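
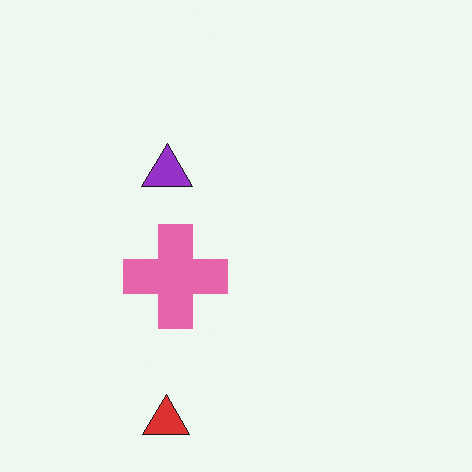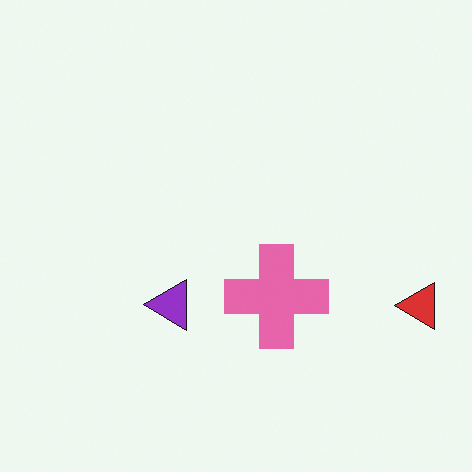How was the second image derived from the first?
The image was rotated 90° counter-clockwise.

The red triangle sits in the bottom of the first image and the right of the second — consistent with a whole-image 90° counter-clockwise rotation.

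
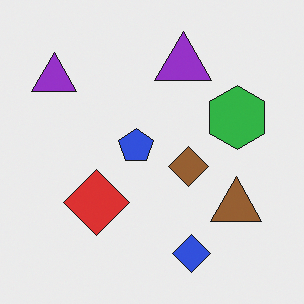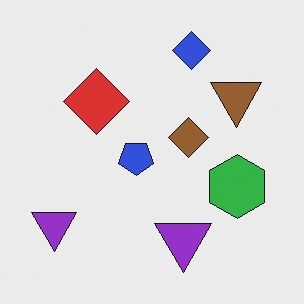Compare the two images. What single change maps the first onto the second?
The image was flipped vertically (top ↔ bottom).

The blue diamond is in the bottom of the first image and the top of the second — shapes on opposite sides of the horizontal midline have swapped in a mirror flip.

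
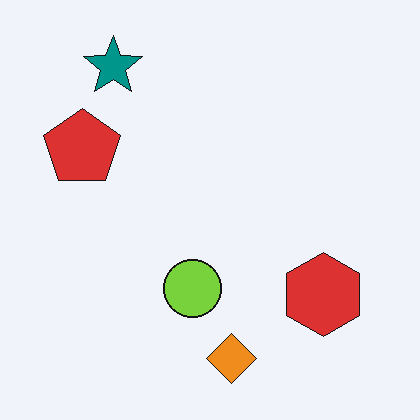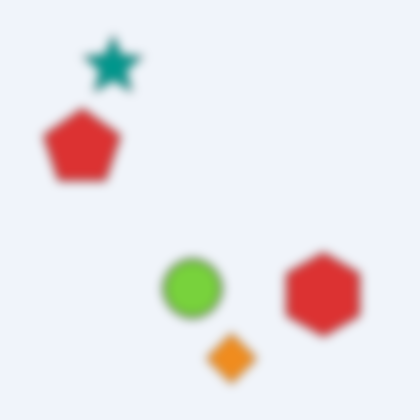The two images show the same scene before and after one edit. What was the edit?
The image was strongly gaussian-blurred.

Shape edges and outlines are uniformly softened across the whole image.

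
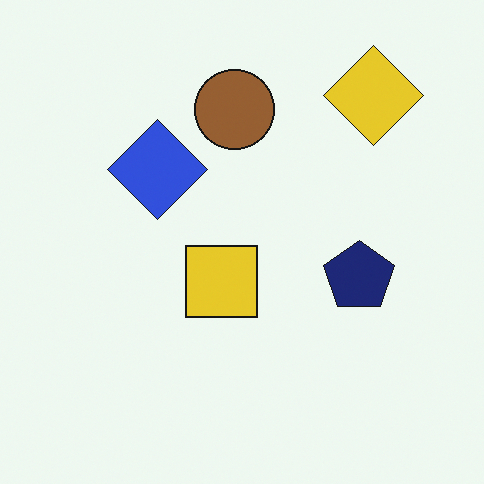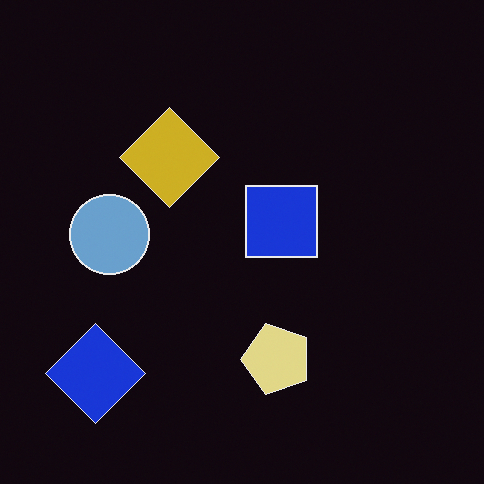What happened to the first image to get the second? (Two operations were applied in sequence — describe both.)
The second image is the first color-inverted (negative), then transposed (reflected across the top-left ↔ bottom-right diagonal).

The light background has become dark and every shape's color is its complement — a photographic negative. Shapes have swapped their row and column positions — what was in the top-right is now in the bottom-left — a diagonal reflection.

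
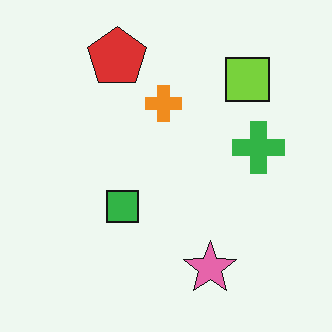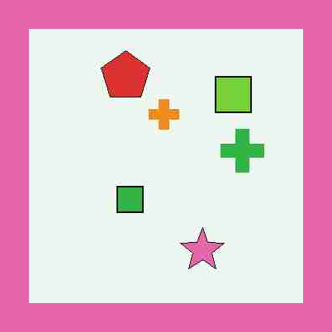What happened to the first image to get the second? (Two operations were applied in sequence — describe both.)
The transformation is: degraded with heavy JPEG compression, then framed with a pink border.

Blocky 8×8 compression artifacts appear around shape edges and the flat background shows ringing — characteristic JPEG degradation. A solid pink frame runs around the edge of the second image, with the content slightly shrunk inside it.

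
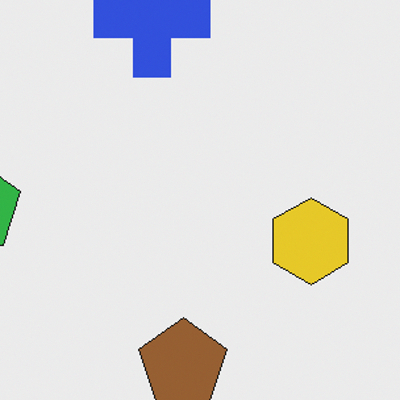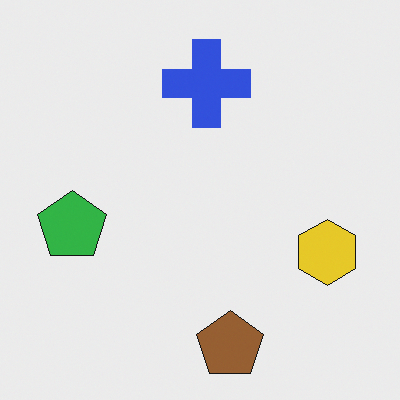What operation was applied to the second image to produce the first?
The transformation is: cropped slightly and scaled back up.

The visible shapes are larger and the field of view is narrower; shapes near the original edges may be partly or wholly outside the frame — a crop-and-rescale.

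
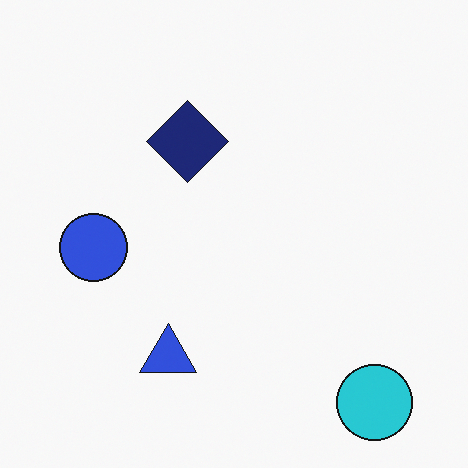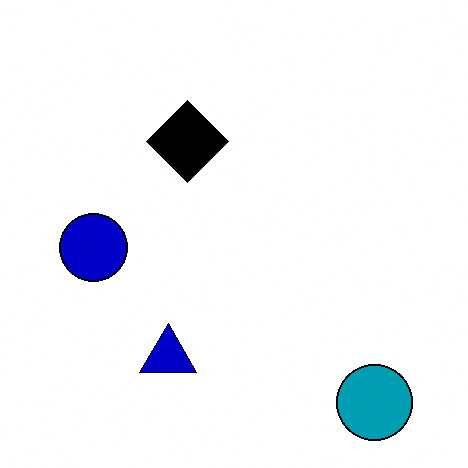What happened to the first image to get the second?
It was boosted in contrast.

Tones are pushed away from mid-grey across the whole image — a global contrast change.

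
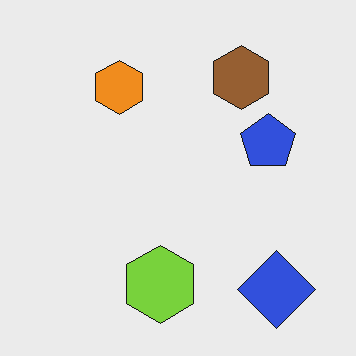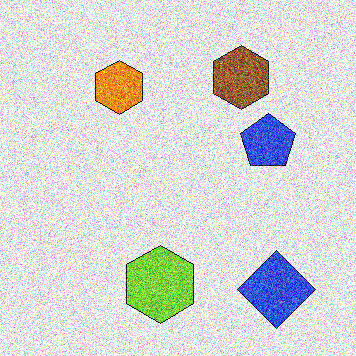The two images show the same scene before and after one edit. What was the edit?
The image was degraded with strong gaussian noise.

Random speckle covers the whole image, including the flat background.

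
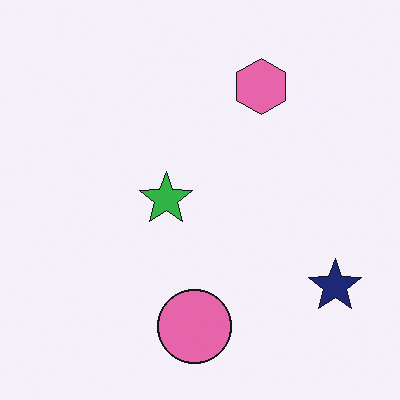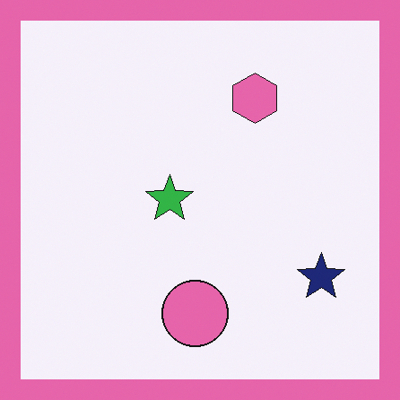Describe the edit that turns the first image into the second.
The second image is the first framed with a pink border.

A solid pink frame runs around the edge of the second image, with the content slightly shrunk inside it.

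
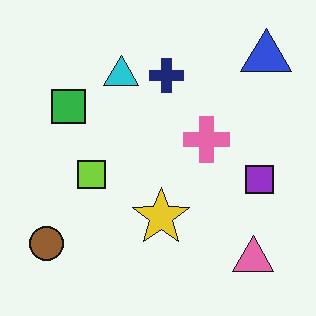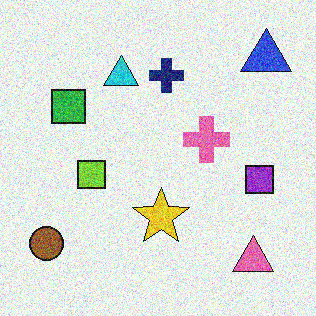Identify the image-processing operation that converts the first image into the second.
Degraded with heavy additive noise.

Random speckle covers the whole image, including the flat background.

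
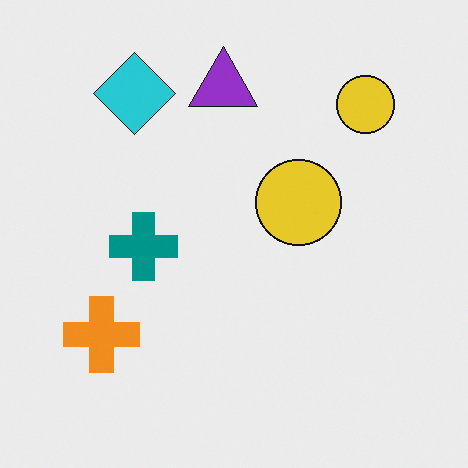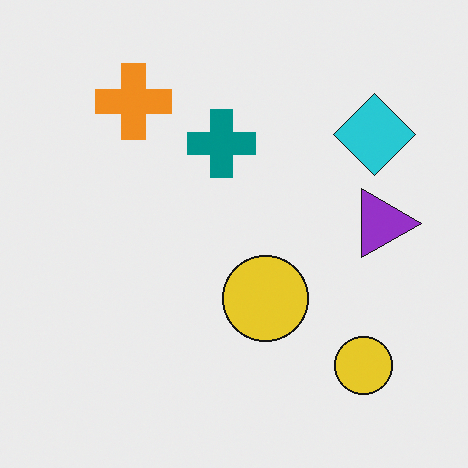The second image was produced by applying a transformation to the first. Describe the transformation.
This is the original image rotated 90° clockwise.

The cyan diamond sits in the top-left of the first image and the top-right of the second — consistent with a whole-image 90° clockwise rotation.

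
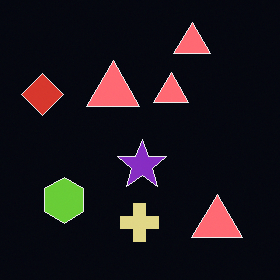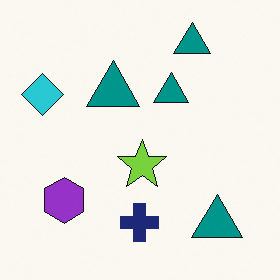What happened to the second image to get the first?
It was color-inverted (negative).

The light background has become dark and every shape's color is its complement — a photographic negative.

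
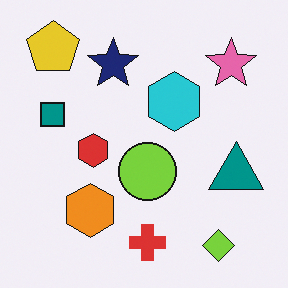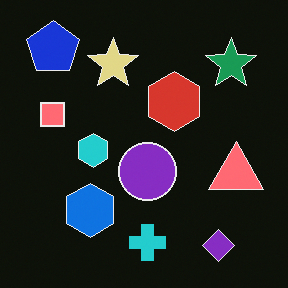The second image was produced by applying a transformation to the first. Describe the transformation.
The image was color-inverted (negative).

The light background has become dark and every shape's color is its complement — a photographic negative.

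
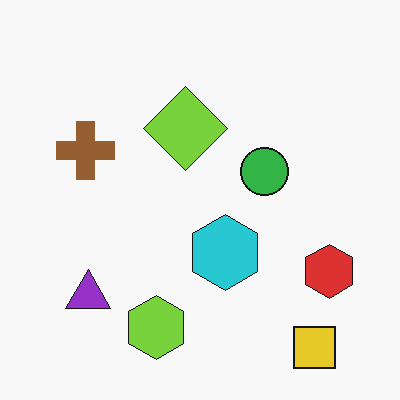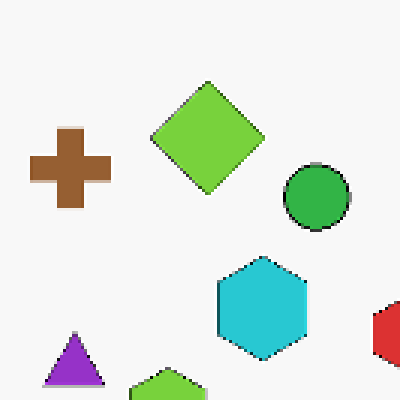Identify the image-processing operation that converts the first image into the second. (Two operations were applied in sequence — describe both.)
The second image is the first cropped slightly and scaled back up, then mildly pixelated.

The visible shapes are larger and the field of view is narrower; shapes near the original edges may be partly or wholly outside the frame — a crop-and-rescale. Shapes are reduced to large square blocks; fine edges and outlines are lost — a downscale-then-upscale (mosaic) effect.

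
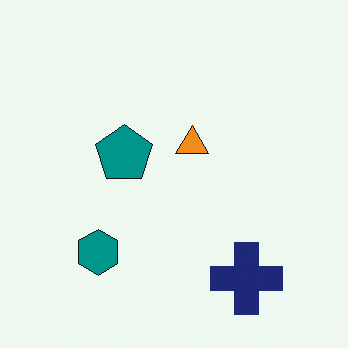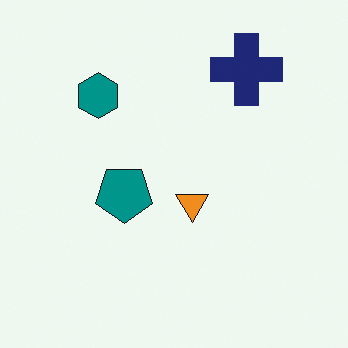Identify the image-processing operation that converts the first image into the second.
The transformation is: flipped vertically (top ↔ bottom).

The navy cross is in the bottom-right of the first image and the top-right of the second — shapes on opposite sides of the horizontal midline have swapped in a mirror flip.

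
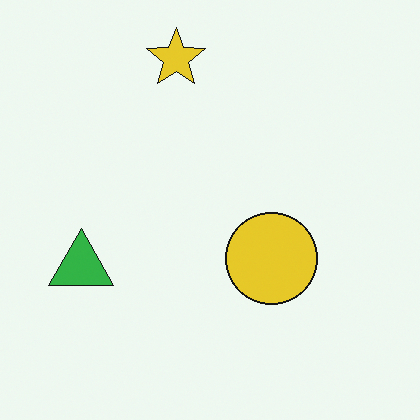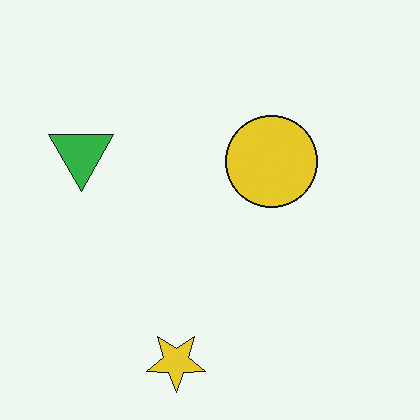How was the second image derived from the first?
The image was flipped vertically (top ↔ bottom).

The yellow star is in the top of the first image and the bottom of the second — shapes on opposite sides of the horizontal midline have swapped in a mirror flip.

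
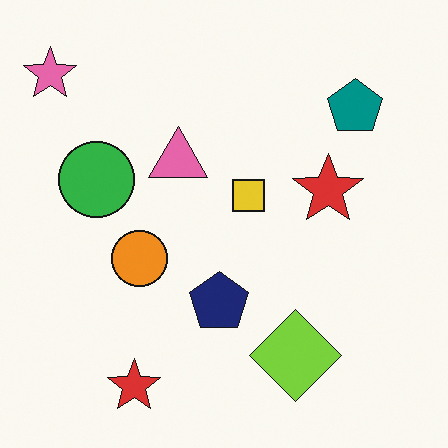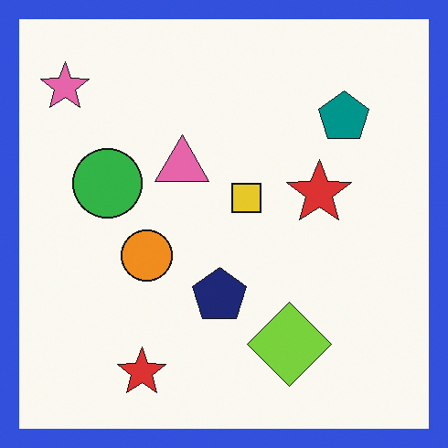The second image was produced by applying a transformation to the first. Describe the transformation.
The second image is the first framed with a blue border.

A solid blue frame runs around the edge of the second image, with the content slightly shrunk inside it.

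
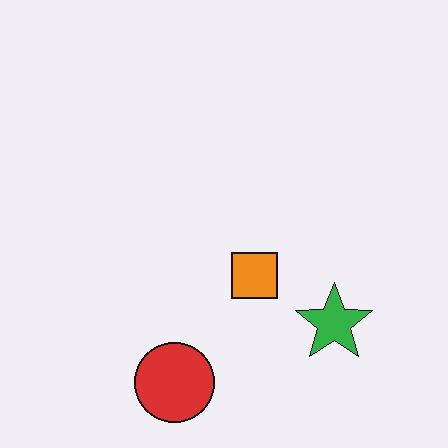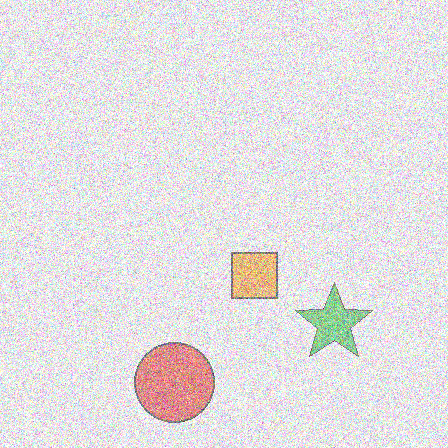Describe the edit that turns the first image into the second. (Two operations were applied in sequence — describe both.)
The transformation is: given much lower contrast, then degraded with heavy additive noise.

Tones are pushed toward mid-grey across the whole image — a global contrast change. Random speckle covers the whole image, including the flat background.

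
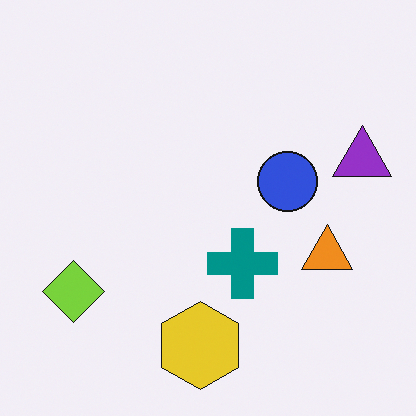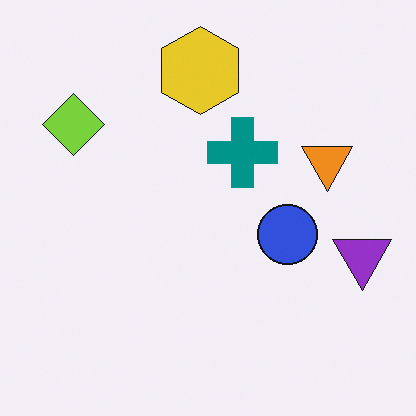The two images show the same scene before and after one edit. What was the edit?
The image was flipped vertically (top ↔ bottom).

The yellow hexagon is in the bottom of the first image and the top of the second — shapes on opposite sides of the horizontal midline have swapped in a mirror flip.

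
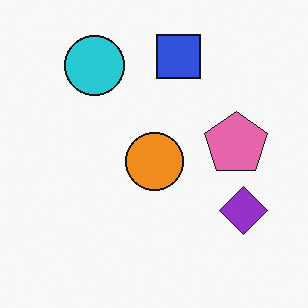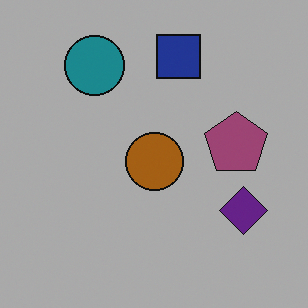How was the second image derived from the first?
The transformation is: noticeably darkened.

Every pixel — background and shapes alike — is uniformly darkened.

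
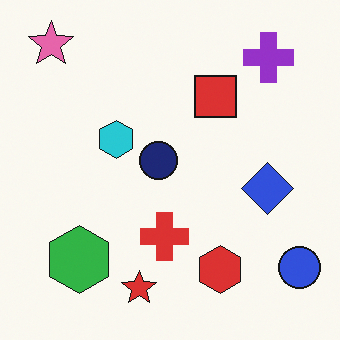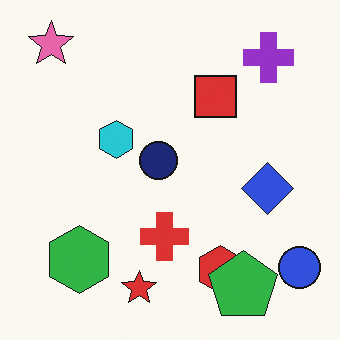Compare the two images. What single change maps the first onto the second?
The image was overlaid with an additional green pentagon.

A green pentagon appears in the second image that is absent from the first.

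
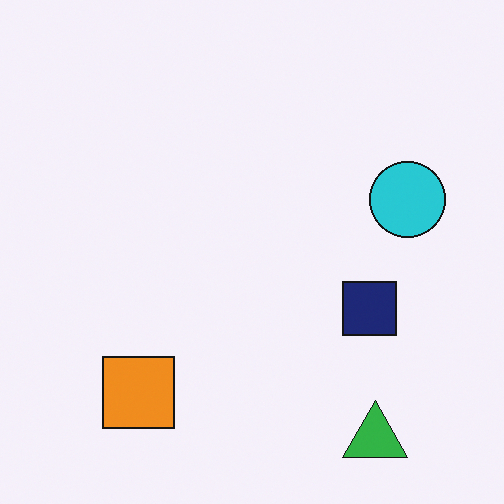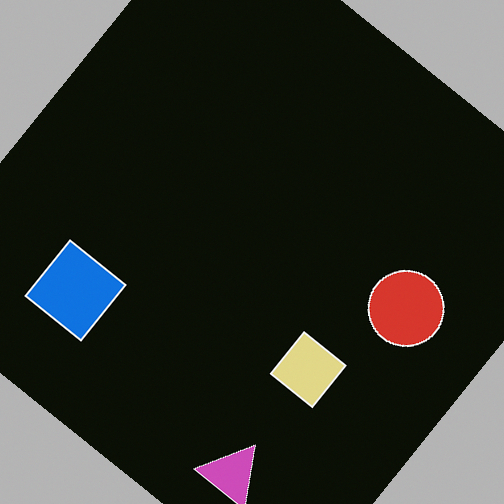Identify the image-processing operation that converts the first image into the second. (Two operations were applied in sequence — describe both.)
The second image is the first color-inverted (negative), then rotated clockwise by a large amount — several tens of degrees.

The light background has become dark and every shape's color is its complement — a photographic negative. Every shape is tilted by the same angle and the image corners show triangular fill wedges — a whole-image rotation by a non-right angle.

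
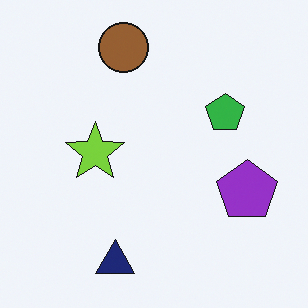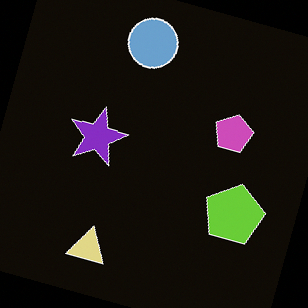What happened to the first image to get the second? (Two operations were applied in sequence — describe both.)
Color-inverted (negative), then rotated clockwise by a clearly visible amount.

The light background has become dark and every shape's color is its complement — a photographic negative. Every shape is tilted by the same angle and the image corners show triangular fill wedges — a whole-image rotation by a non-right angle.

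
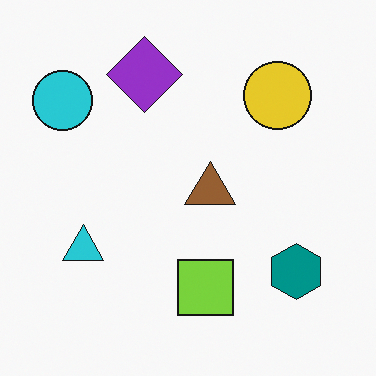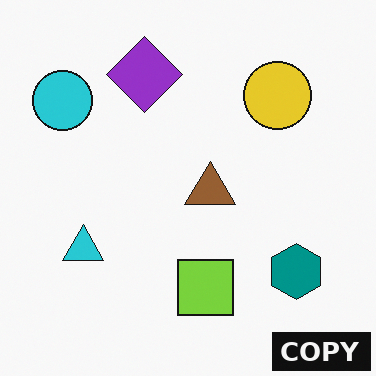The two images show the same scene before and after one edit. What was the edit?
The image was watermarked with the text "COPY" in the lower-right corner.

A dark label reading "COPY" appears in the lower-right corner.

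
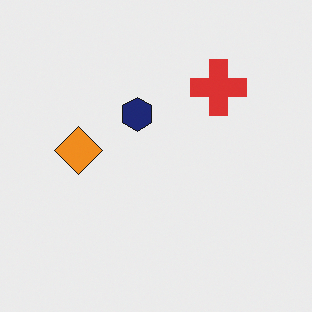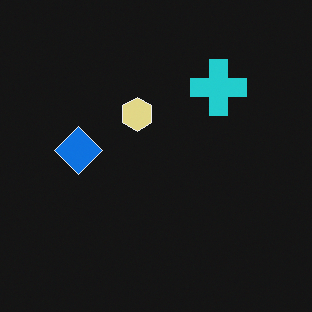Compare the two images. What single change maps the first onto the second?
It was color-inverted (negative).

The light background has become dark and every shape's color is its complement — a photographic negative.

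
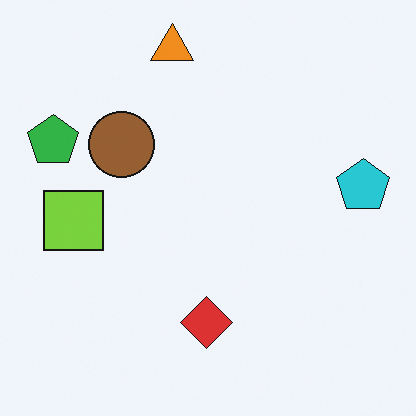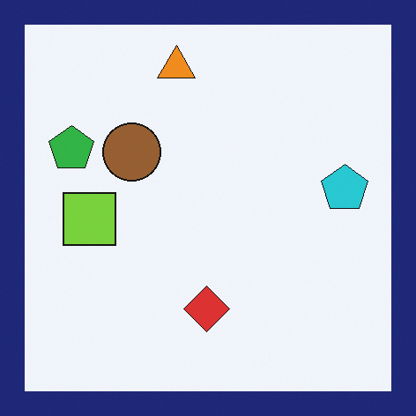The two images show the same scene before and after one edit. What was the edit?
Framed with a navy border.

A solid navy frame runs around the edge of the second image, with the content slightly shrunk inside it.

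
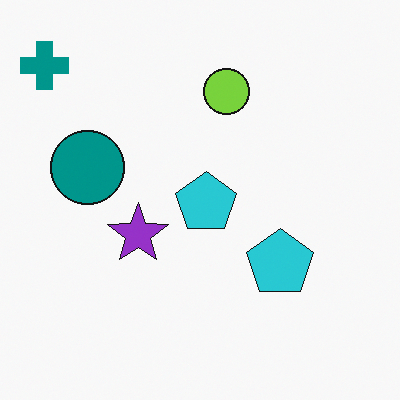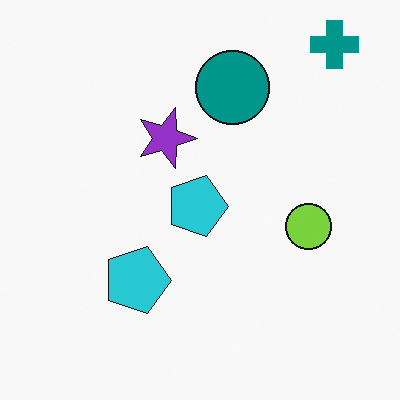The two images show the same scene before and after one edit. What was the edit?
The image was rotated 90° clockwise.

The teal cross sits in the top-left of the first image and the top-right of the second — consistent with a whole-image 90° clockwise rotation.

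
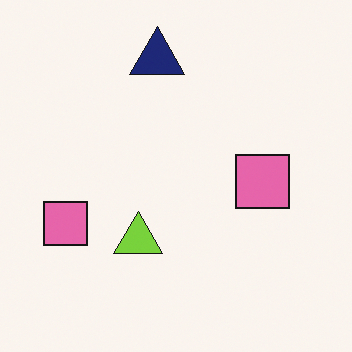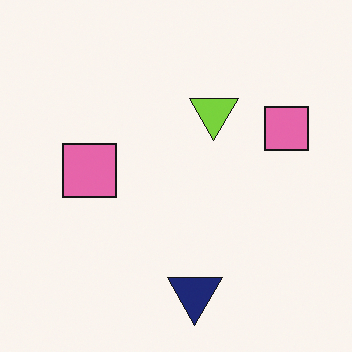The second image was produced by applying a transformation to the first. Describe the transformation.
Rotated 180°.

The navy triangle sits in the top of the first image and the bottom of the second — consistent with a whole-image 180° rotation.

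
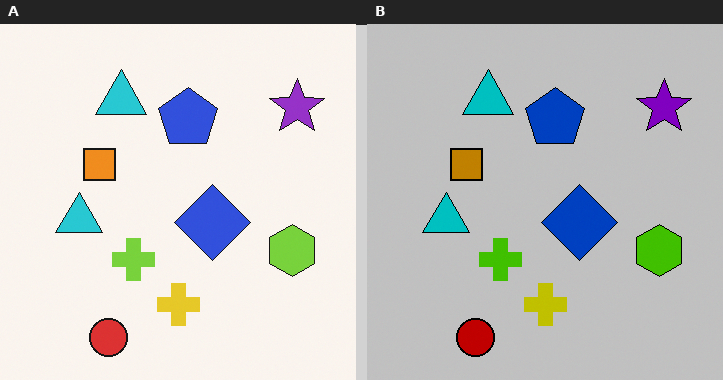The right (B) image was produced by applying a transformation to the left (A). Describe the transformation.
The right (B) image is the left (A) heavily posterized to just a handful of flat colors.

Each flat color has snapped to a coarser quantized level — most visibly, the near-white background has dropped to a flat grey.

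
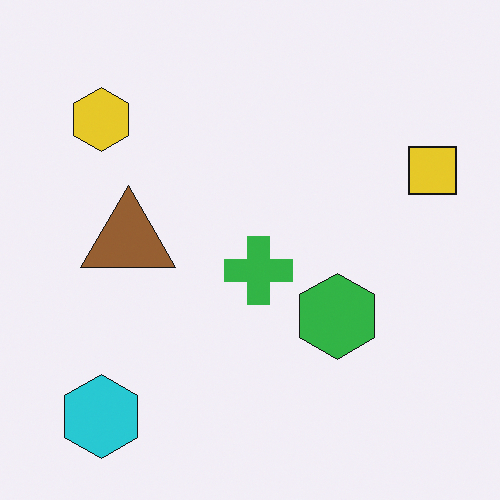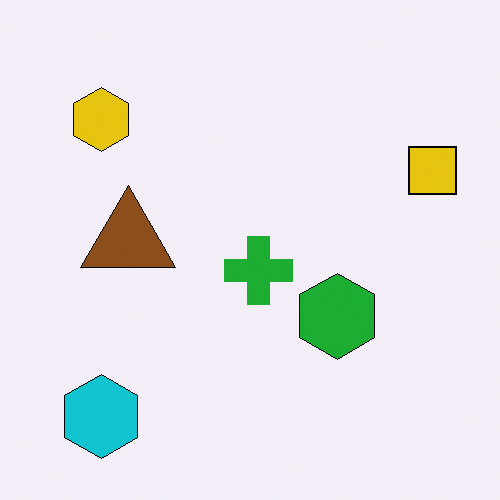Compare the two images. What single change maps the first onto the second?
It was given slightly increased contrast.

Tones are pushed away from mid-grey across the whole image — a global contrast change.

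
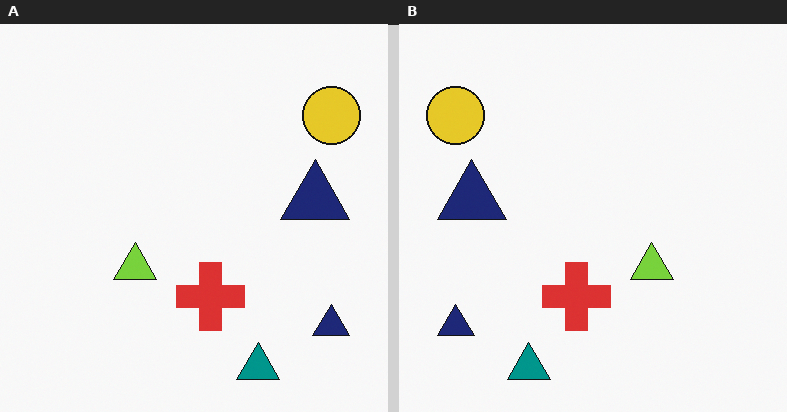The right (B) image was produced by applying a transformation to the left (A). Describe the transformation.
This is the original image flipped horizontally (left ↔ right).

The yellow circle is in the top-right of the left (A) image and the top-left of the right (B) — shapes on opposite sides of the vertical midline have swapped in a mirror flip.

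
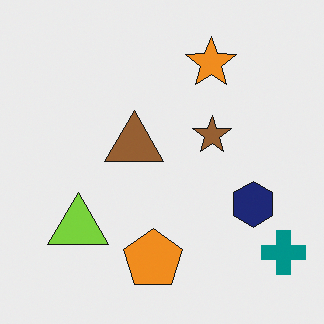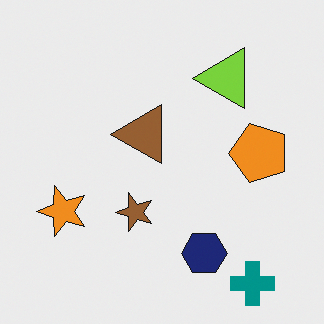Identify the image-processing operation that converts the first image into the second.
This is the original image transposed (reflected across the top-left ↔ bottom-right diagonal).

Shapes have swapped their row and column positions — what was in the top-right is now in the bottom-left — a diagonal reflection.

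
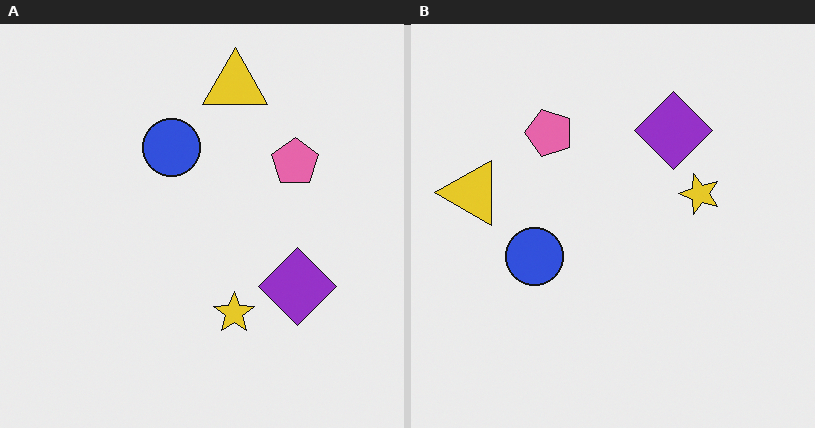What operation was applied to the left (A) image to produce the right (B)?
The image was rotated 90° counter-clockwise.

The yellow triangle sits in the top of the left (A) image and the left of the right (B) — consistent with a whole-image 90° counter-clockwise rotation.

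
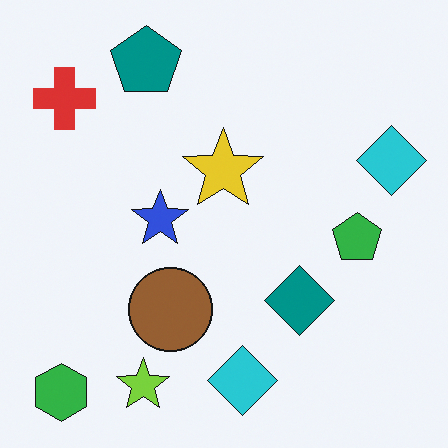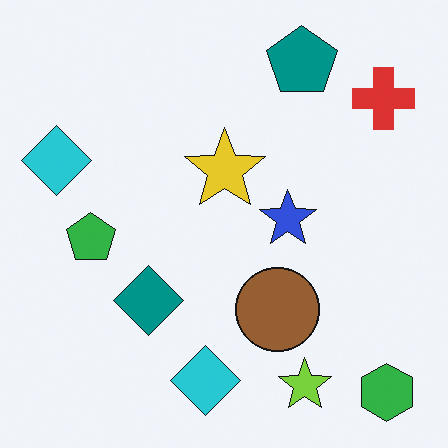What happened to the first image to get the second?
The transformation is: flipped horizontally (left ↔ right).

The green hexagon is in the bottom-left of the first image and the bottom-right of the second — shapes on opposite sides of the vertical midline have swapped in a mirror flip.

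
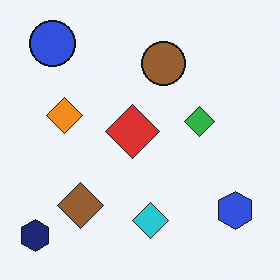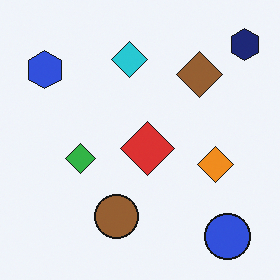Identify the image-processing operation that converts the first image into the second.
Rotated 180°.

The navy hexagon sits in the bottom-left of the first image and the top-right of the second — consistent with a whole-image 180° rotation.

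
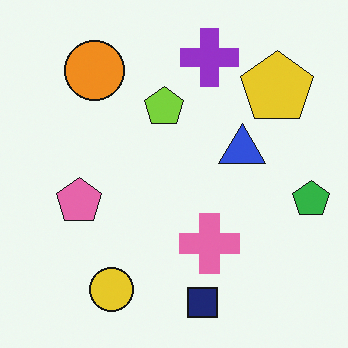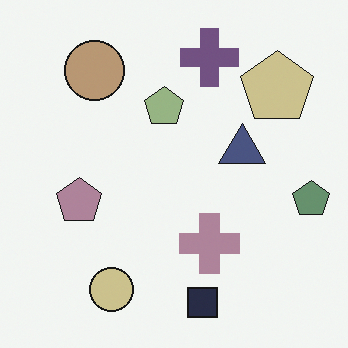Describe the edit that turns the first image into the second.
The second image is the first heavily desaturated.

All colors are more muted and greyish — a global saturation change.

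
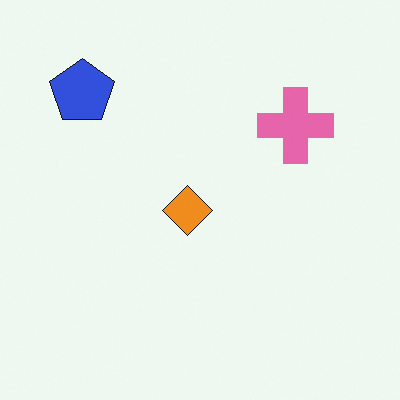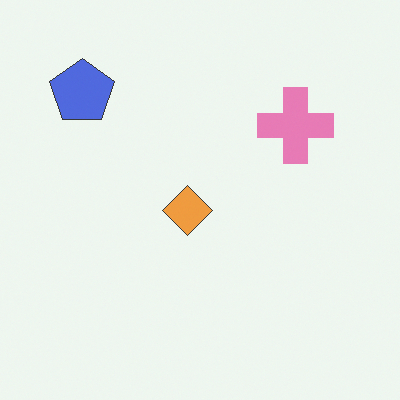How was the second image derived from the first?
The transformation is: given slightly reduced contrast.

Tones are pushed toward mid-grey across the whole image — a global contrast change.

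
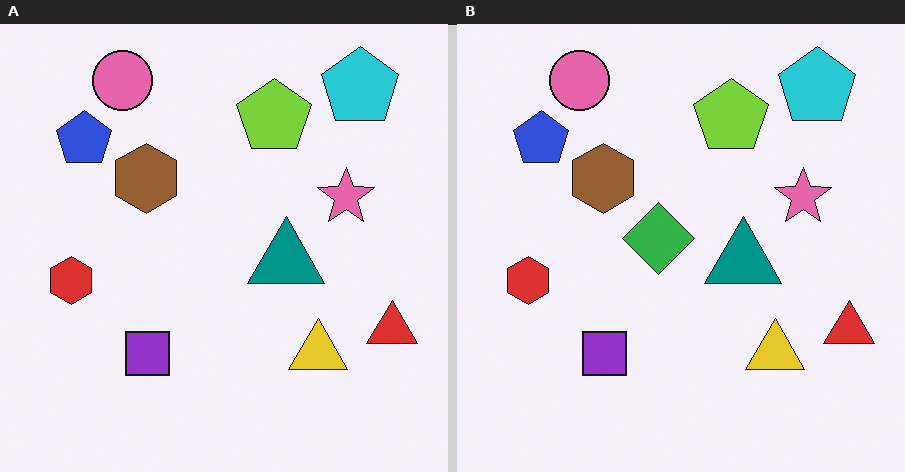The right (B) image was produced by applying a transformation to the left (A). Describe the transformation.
It was overlaid with an additional green diamond.

A green diamond appears in the right (B) image that is absent from the left (A).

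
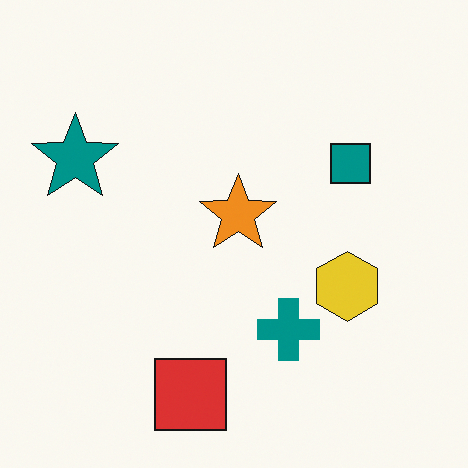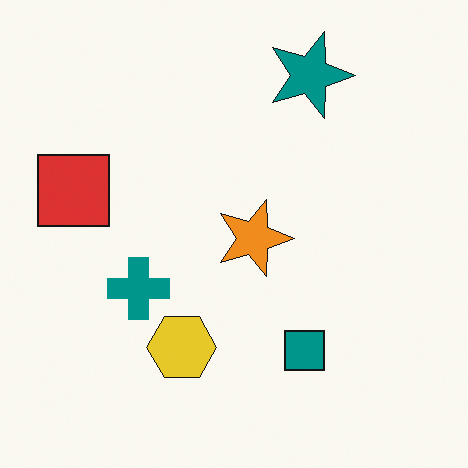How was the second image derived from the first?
The transformation is: rotated 90° clockwise.

The teal star sits in the left of the first image and the top of the second — consistent with a whole-image 90° clockwise rotation.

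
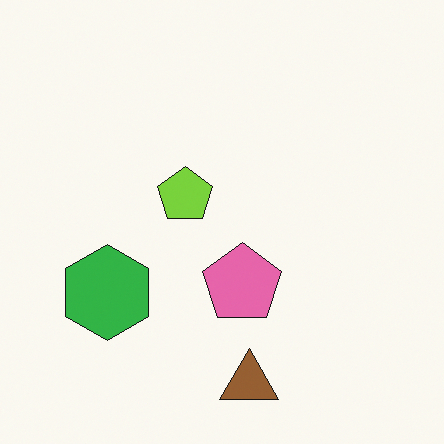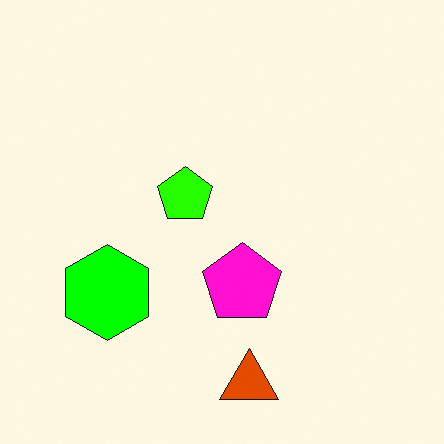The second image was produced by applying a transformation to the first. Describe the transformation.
It was heavily oversaturated.

All colors are more vivid — a global saturation change.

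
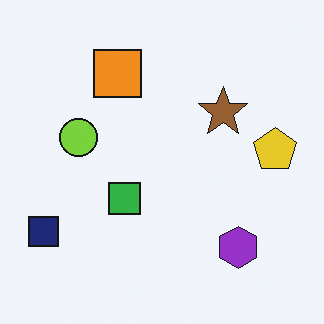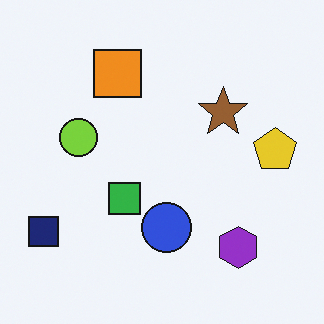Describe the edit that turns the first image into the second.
The second image is the first overlaid with an additional blue circle.

A blue circle appears in the second image that is absent from the first.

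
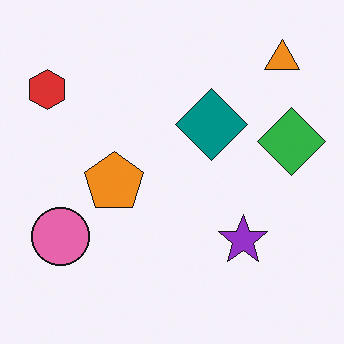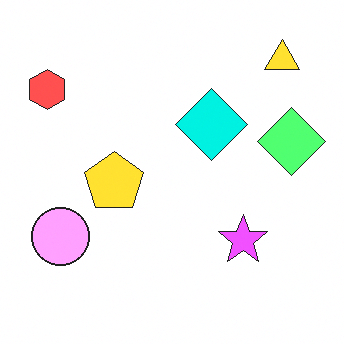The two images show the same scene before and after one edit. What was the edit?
The transformation is: noticeably brightened.

Every pixel — background and shapes alike — is uniformly brightened.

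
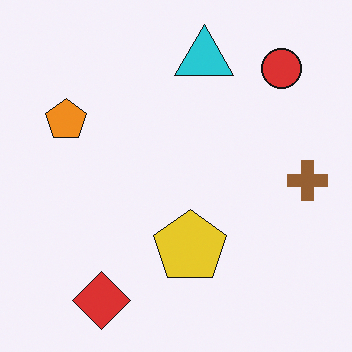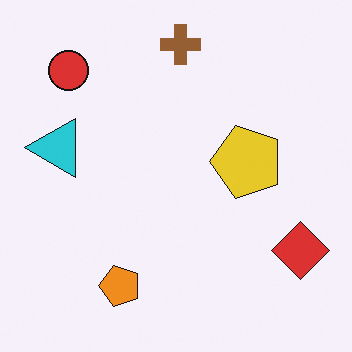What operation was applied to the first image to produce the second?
The transformation is: rotated 90° counter-clockwise.

The red circle sits in the top-right of the first image and the top-left of the second — consistent with a whole-image 90° counter-clockwise rotation.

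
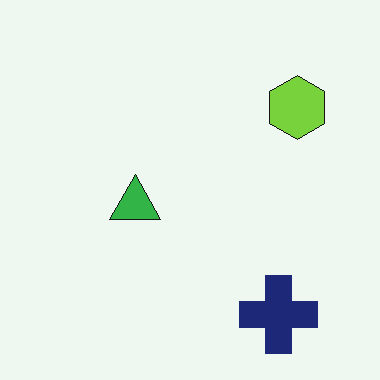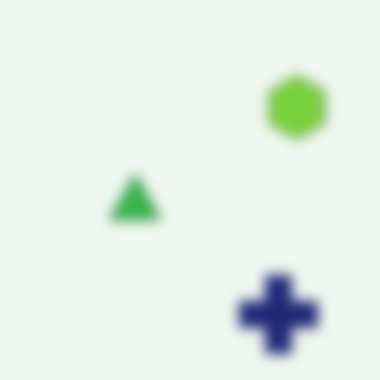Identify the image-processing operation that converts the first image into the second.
This is the original image heavily blurred.

Shape edges and outlines are uniformly softened across the whole image.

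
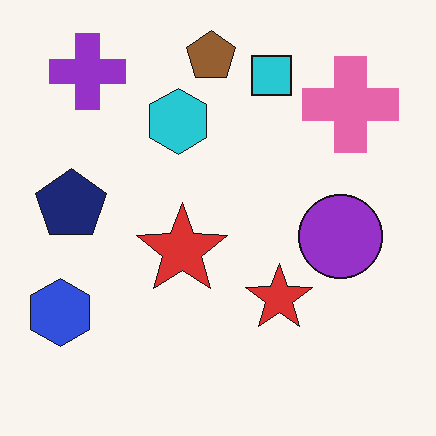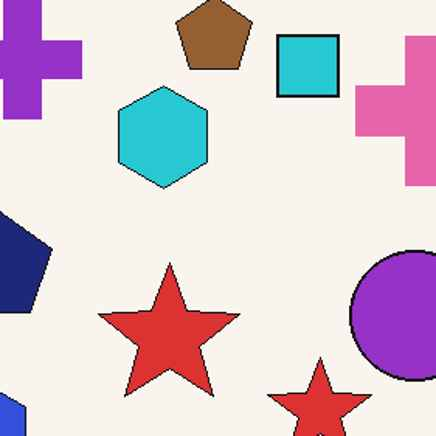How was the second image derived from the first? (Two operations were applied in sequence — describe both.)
The image was cropped slightly and scaled back up, then JPEG-compressed with visible artifacts.

The visible shapes are larger and the field of view is narrower; shapes near the original edges may be partly or wholly outside the frame — a crop-and-rescale. Blocky 8×8 compression artifacts appear around shape edges and the flat background shows ringing — characteristic JPEG degradation.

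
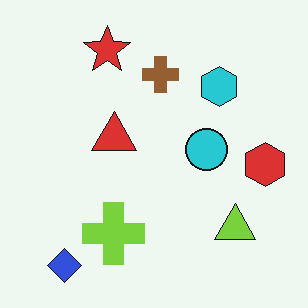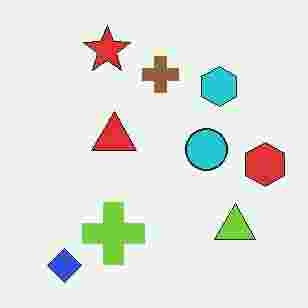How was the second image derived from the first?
The image was heavily JPEG-compressed with obvious blocking artifacts.

Blocky 8×8 compression artifacts appear around shape edges and the flat background shows ringing — characteristic JPEG degradation.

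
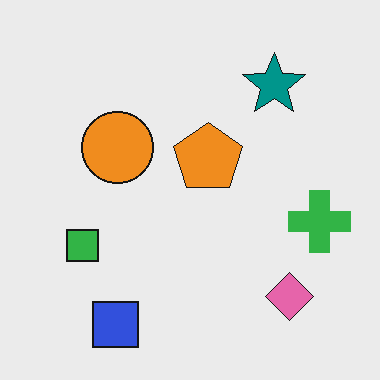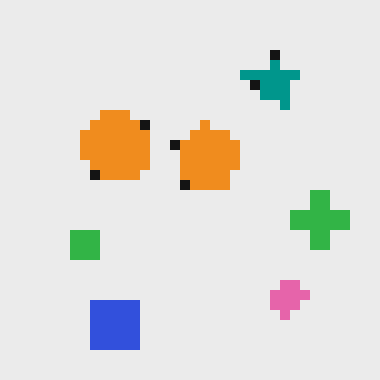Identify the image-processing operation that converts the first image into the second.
The second image is the first heavily pixelated into large blocks.

Shapes are reduced to large square blocks; fine edges and outlines are lost — a downscale-then-upscale (mosaic) effect.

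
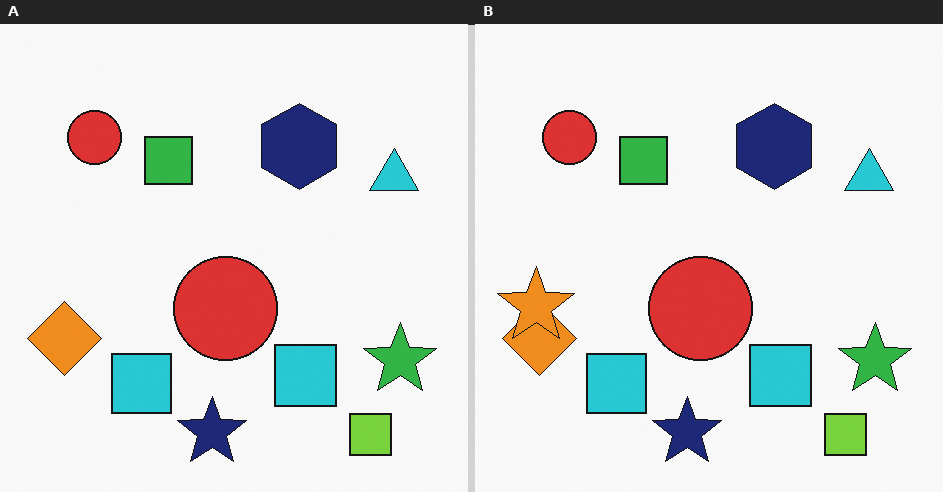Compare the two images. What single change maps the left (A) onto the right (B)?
The right (B) image is the left (A) overlaid with an additional orange star.

An orange star appears in the right (B) image that is absent from the left (A).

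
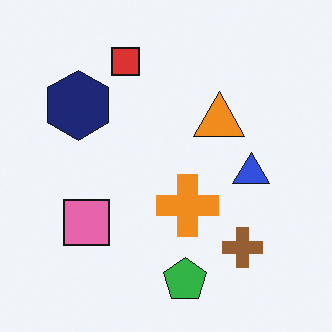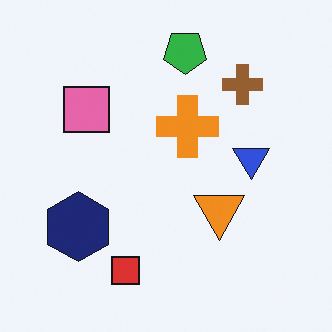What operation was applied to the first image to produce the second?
It was flipped vertically (top ↔ bottom).

The green pentagon is in the bottom of the first image and the top of the second — shapes on opposite sides of the horizontal midline have swapped in a mirror flip.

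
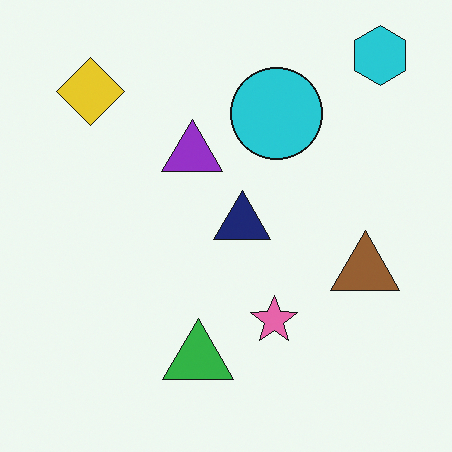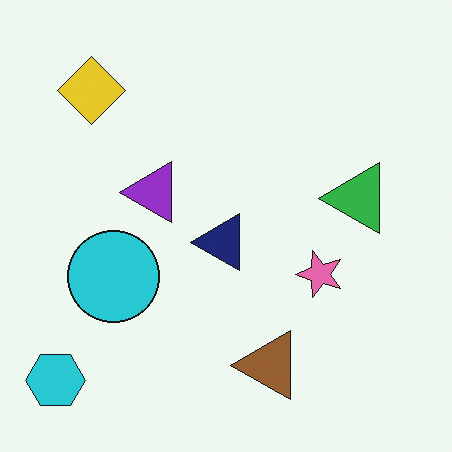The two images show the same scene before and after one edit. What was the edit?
It was transposed (reflected across the top-left ↔ bottom-right diagonal).

Shapes have swapped their row and column positions — what was in the top-right is now in the bottom-left — a diagonal reflection.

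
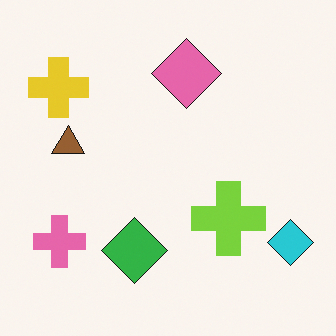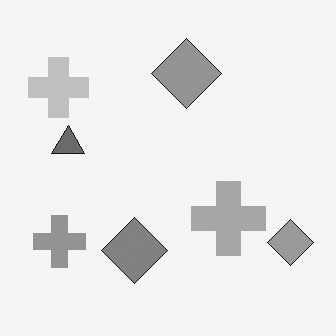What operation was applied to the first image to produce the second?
It was converted to grayscale.

All color is removed — every shape is now a shade of grey.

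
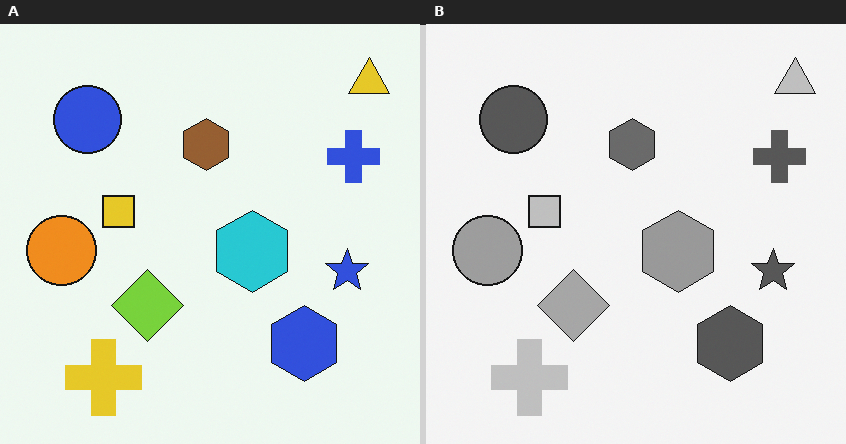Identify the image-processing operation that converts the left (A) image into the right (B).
The transformation is: converted to grayscale.

All color is removed — every shape is now a shade of grey.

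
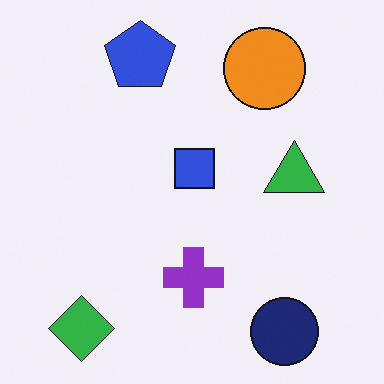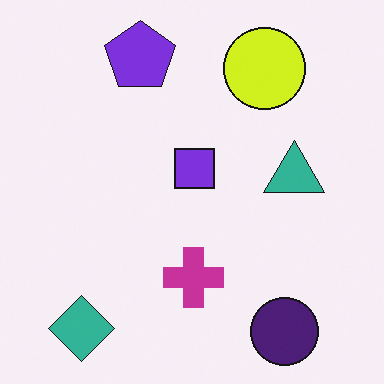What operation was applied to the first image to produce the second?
This is the original image hue-shifted slightly.

Every shape's color has rotated by the same amount around the hue wheel — a uniform hue shift.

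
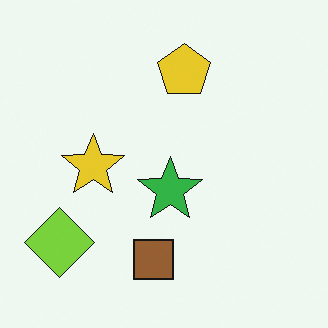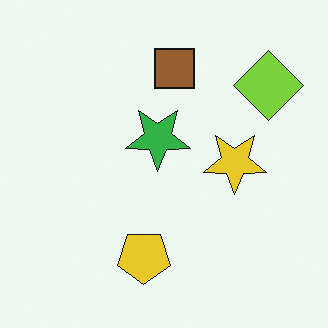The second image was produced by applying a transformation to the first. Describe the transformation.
The image was rotated 180°.

The lime diamond sits in the bottom-left of the first image and the top-right of the second — consistent with a whole-image 180° rotation.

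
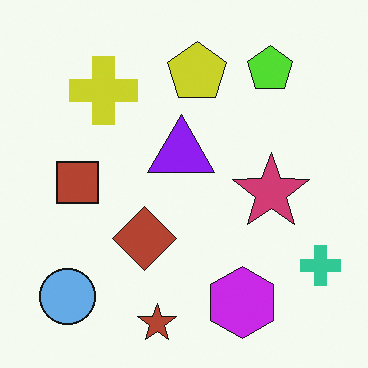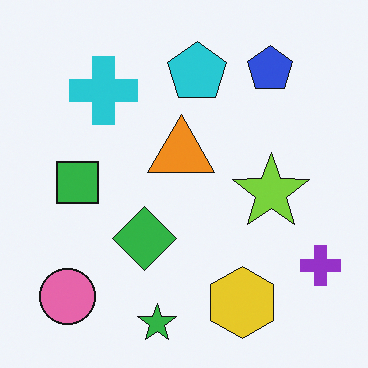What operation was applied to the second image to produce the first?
The image was hue-shifted by a large amount.

Every shape's color has rotated by the same amount around the hue wheel — a uniform hue shift.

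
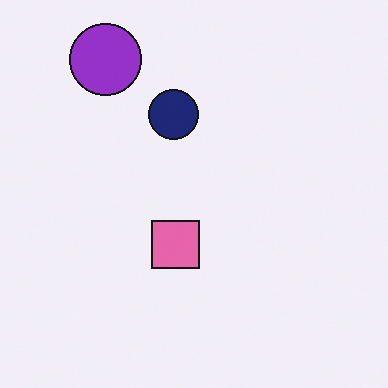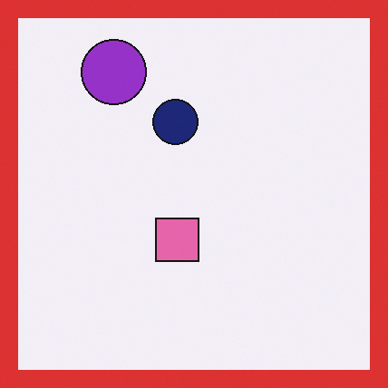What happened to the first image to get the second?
This is the original image framed with a red border.

A solid red frame runs around the edge of the second image, with the content slightly shrunk inside it.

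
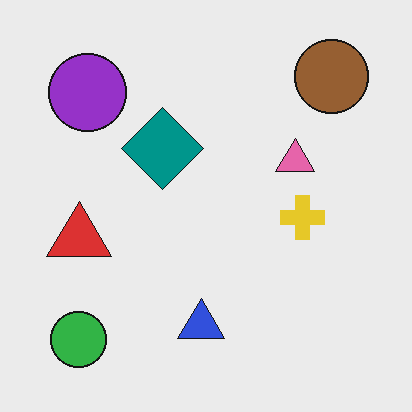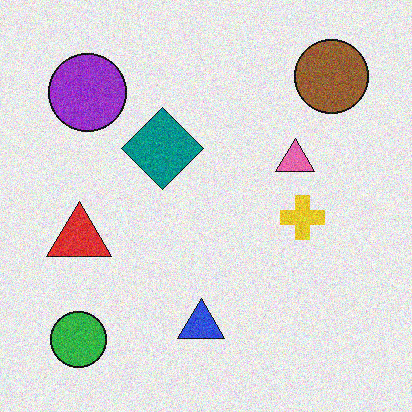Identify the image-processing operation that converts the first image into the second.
The second image is the first degraded with moderate additive noise.

Random speckle covers the whole image, including the flat background.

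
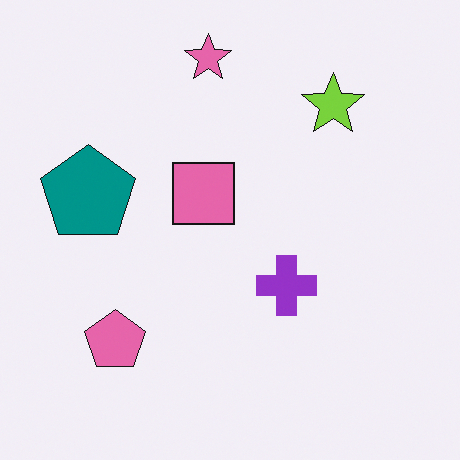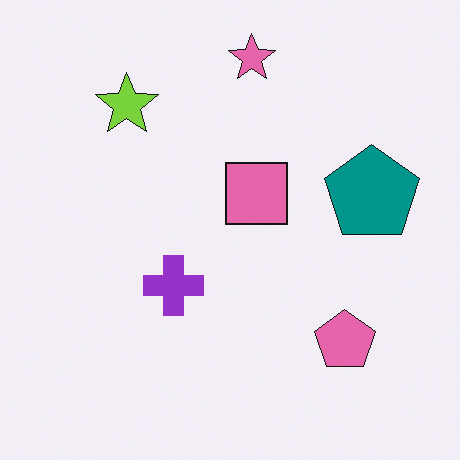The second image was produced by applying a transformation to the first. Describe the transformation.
The second image is the first flipped horizontally (left ↔ right).

The teal pentagon is in the left of the first image and the right of the second — shapes on opposite sides of the vertical midline have swapped in a mirror flip.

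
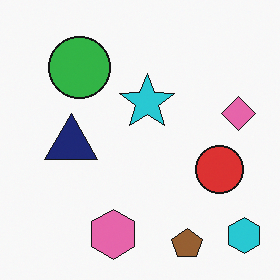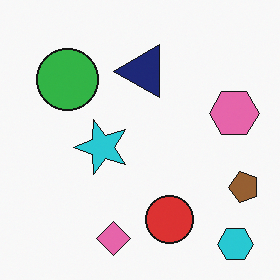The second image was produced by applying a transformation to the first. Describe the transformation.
The transformation is: transposed (reflected across the top-left ↔ bottom-right diagonal).

Shapes have swapped their row and column positions — what was in the top-right is now in the bottom-left — a diagonal reflection.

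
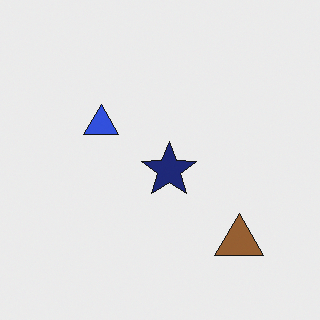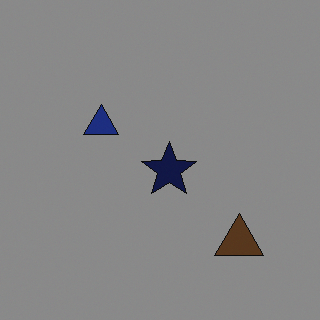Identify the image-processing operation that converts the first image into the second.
This is the original image substantially darkened.

Every pixel — background and shapes alike — is uniformly darkened.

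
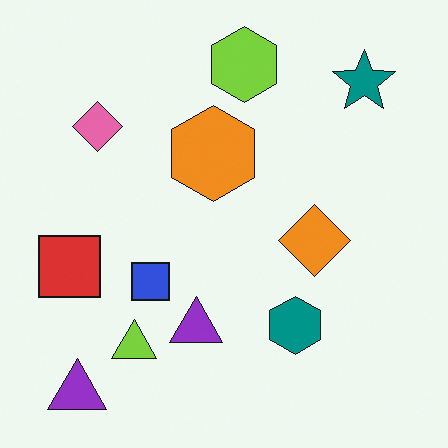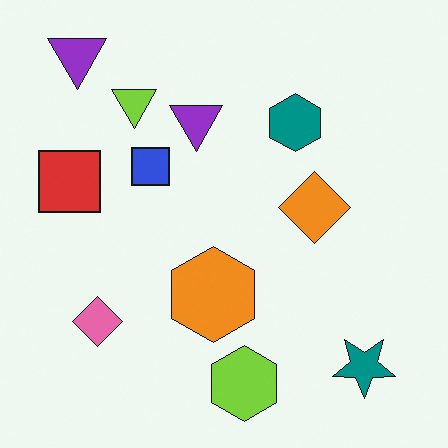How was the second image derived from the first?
The image was flipped vertically (top ↔ bottom).

The lime hexagon is in the top of the first image and the bottom of the second — shapes on opposite sides of the horizontal midline have swapped in a mirror flip.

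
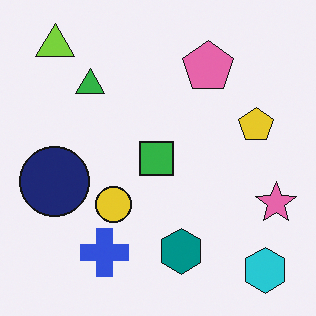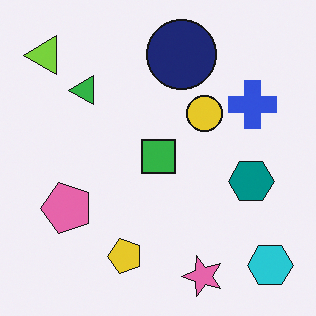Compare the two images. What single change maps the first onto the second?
The image was transposed (reflected across the top-left ↔ bottom-right diagonal).

Shapes have swapped their row and column positions — what was in the top-right is now in the bottom-left — a diagonal reflection.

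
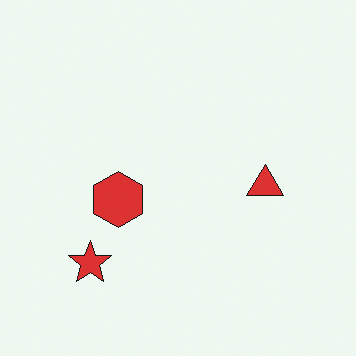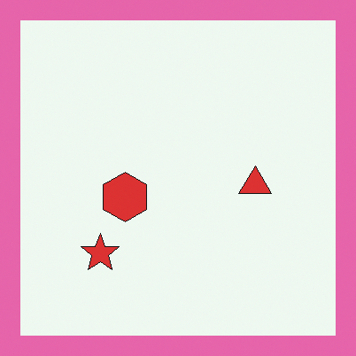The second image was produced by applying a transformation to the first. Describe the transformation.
This is the original image framed with a pink border.

A solid pink frame runs around the edge of the second image, with the content slightly shrunk inside it.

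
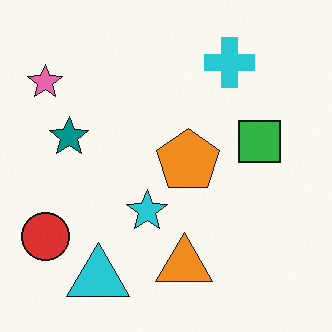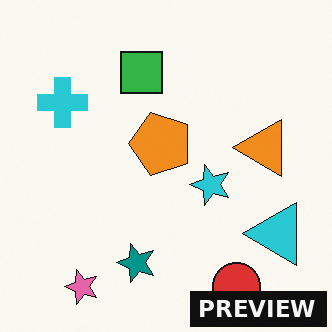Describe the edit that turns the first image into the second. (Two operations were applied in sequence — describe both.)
The transformation is: rotated 90° counter-clockwise, then watermarked with the text "PREVIEW" in the lower-right corner.

The pink star sits in the top-left of the first image and the bottom-left of the second — consistent with a whole-image 90° counter-clockwise rotation. A dark label reading "PREVIEW" appears in the lower-right corner.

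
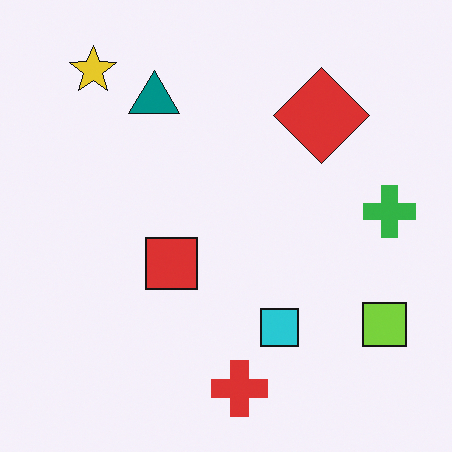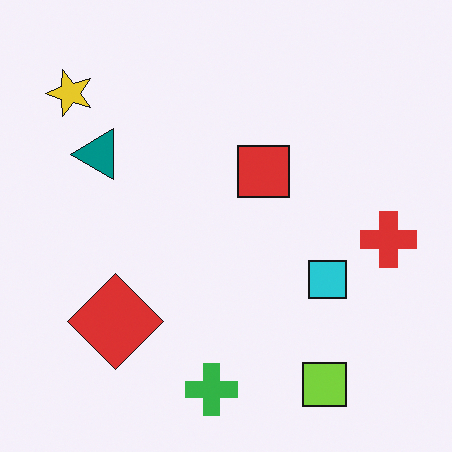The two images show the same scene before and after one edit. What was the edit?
This is the original image transposed (reflected across the top-left ↔ bottom-right diagonal).

Shapes have swapped their row and column positions — what was in the top-right is now in the bottom-left — a diagonal reflection.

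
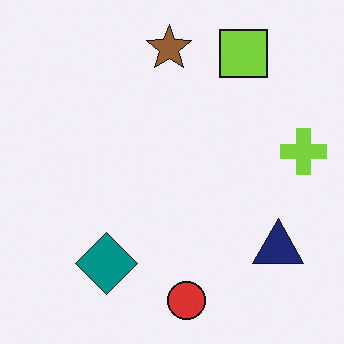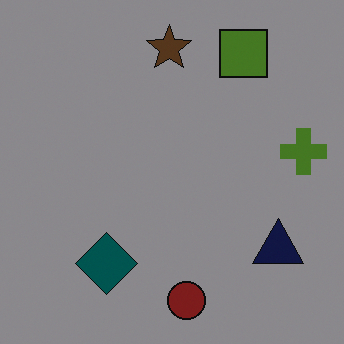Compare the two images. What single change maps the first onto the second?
This is the original image darkened a lot.

Every pixel — background and shapes alike — is uniformly darkened.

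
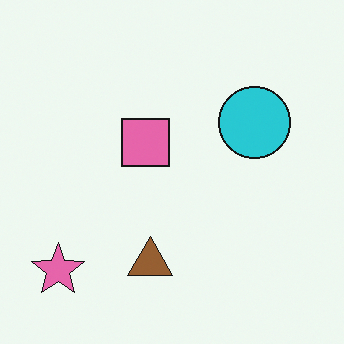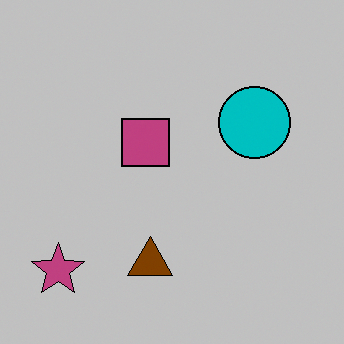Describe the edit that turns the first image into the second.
This is the original image aggressively posterized.

Each flat color has snapped to a coarser quantized level — most visibly, the near-white background has dropped to a flat grey.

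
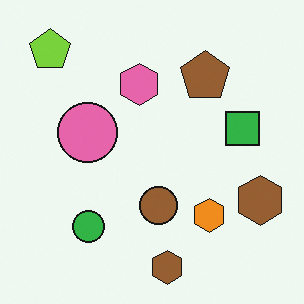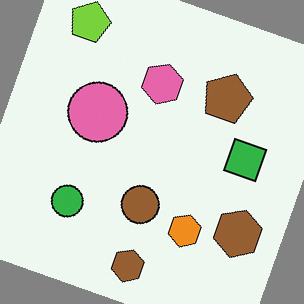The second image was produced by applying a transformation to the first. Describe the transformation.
It was rotated clockwise by a clearly visible amount.

Every shape is tilted by the same angle and the image corners show triangular fill wedges — a whole-image rotation by a non-right angle.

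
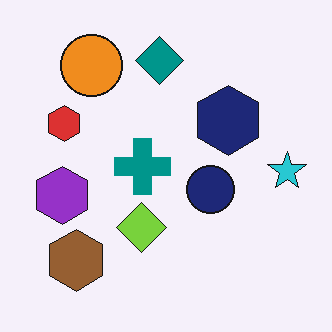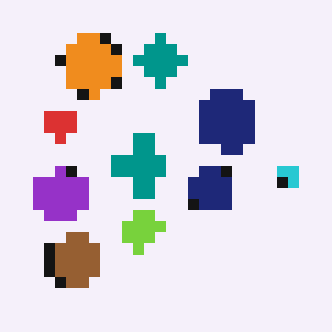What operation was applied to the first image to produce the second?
The second image is the first coarsely pixelated.

Shapes are reduced to large square blocks; fine edges and outlines are lost — a downscale-then-upscale (mosaic) effect.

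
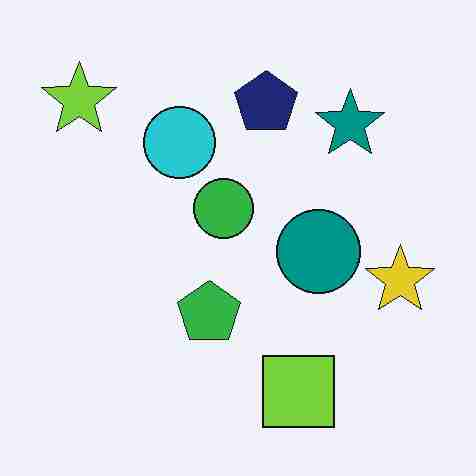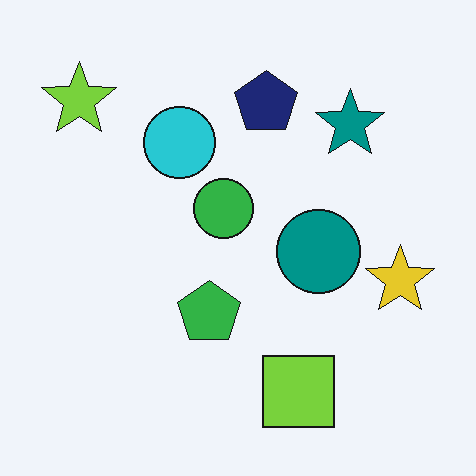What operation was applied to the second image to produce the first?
The first image is the second degraded with heavy JPEG compression.

Blocky 8×8 compression artifacts appear around shape edges and the flat background shows ringing — characteristic JPEG degradation.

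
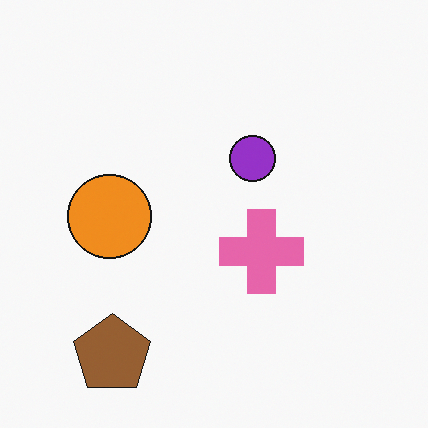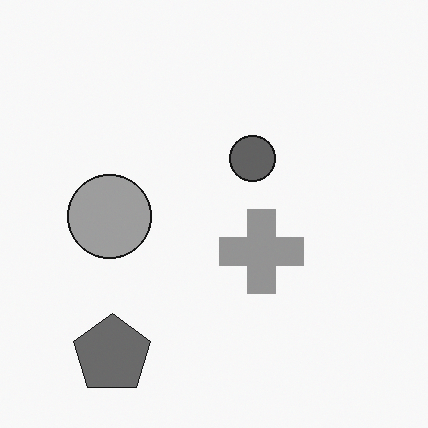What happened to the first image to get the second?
It was converted to grayscale.

All color is removed — every shape is now a shade of grey.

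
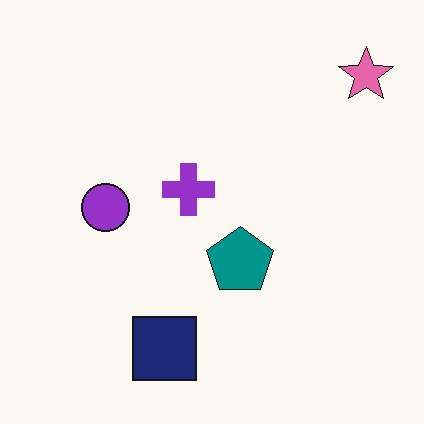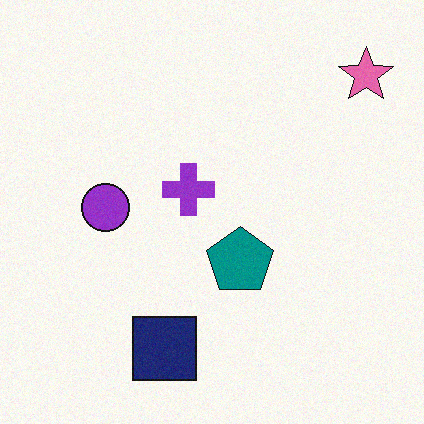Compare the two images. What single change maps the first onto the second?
The transformation is: degraded with light additive noise.

Random speckle covers the whole image, including the flat background.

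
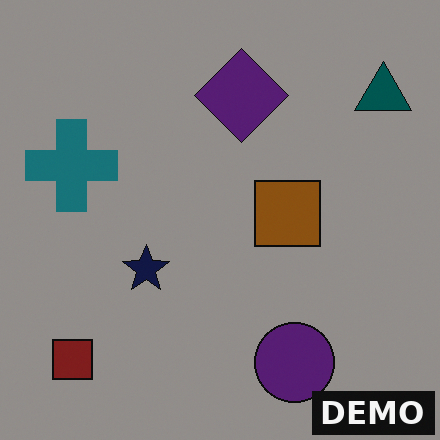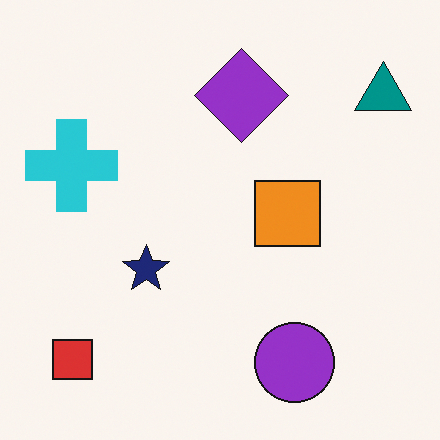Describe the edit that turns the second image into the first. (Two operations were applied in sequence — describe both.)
This is the original image darkened a lot, then watermarked with the text "DEMO" in the lower-right corner.

Every pixel — background and shapes alike — is uniformly darkened. A dark label reading "DEMO" appears in the lower-right corner.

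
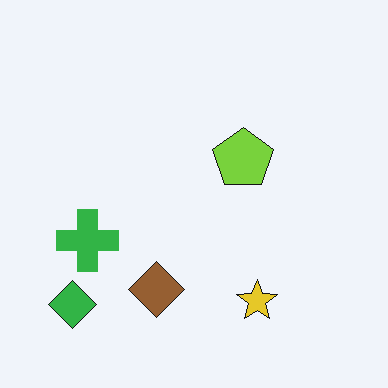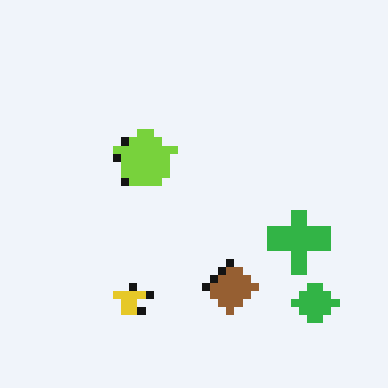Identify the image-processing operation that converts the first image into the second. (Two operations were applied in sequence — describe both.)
The transformation is: flipped horizontally (left ↔ right), then moderately pixelated.

The green diamond is in the bottom-left of the first image and the bottom-right of the second — shapes on opposite sides of the vertical midline have swapped in a mirror flip. Shapes are reduced to large square blocks; fine edges and outlines are lost — a downscale-then-upscale (mosaic) effect.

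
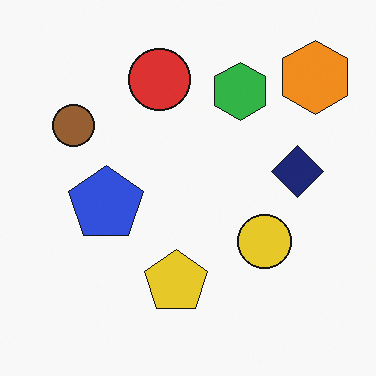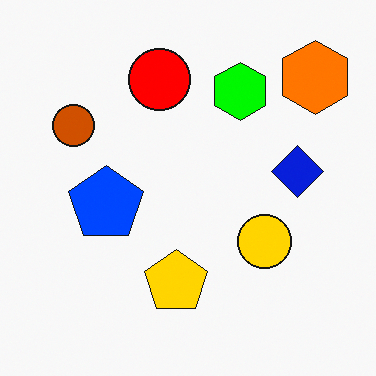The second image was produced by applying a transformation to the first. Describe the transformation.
Heavily oversaturated.

All colors are more vivid — a global saturation change.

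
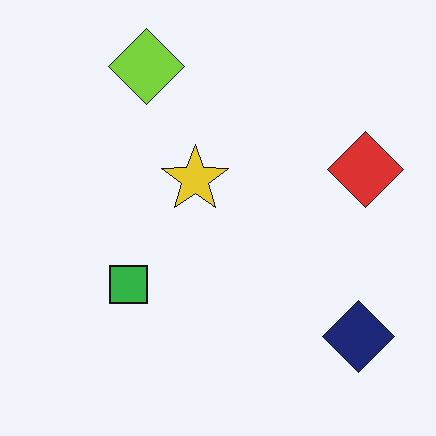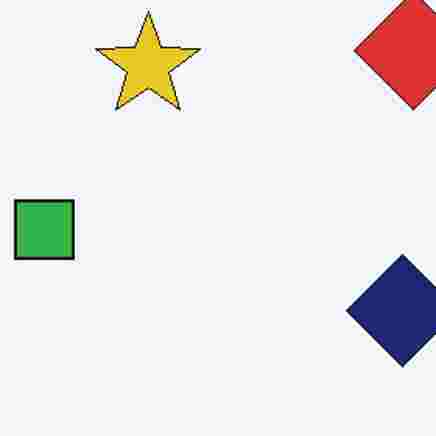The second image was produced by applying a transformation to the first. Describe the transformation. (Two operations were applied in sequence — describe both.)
The image was cropped to a modestly smaller region and rescaled, then heavily JPEG-compressed with obvious blocking artifacts.

The visible shapes are larger and the field of view is narrower; shapes near the original edges may be partly or wholly outside the frame — a crop-and-rescale. Blocky 8×8 compression artifacts appear around shape edges and the flat background shows ringing — characteristic JPEG degradation.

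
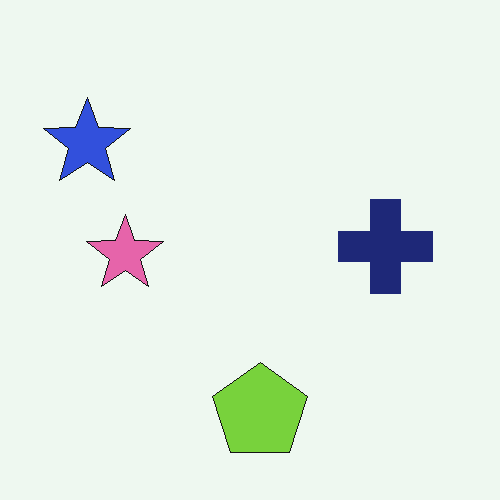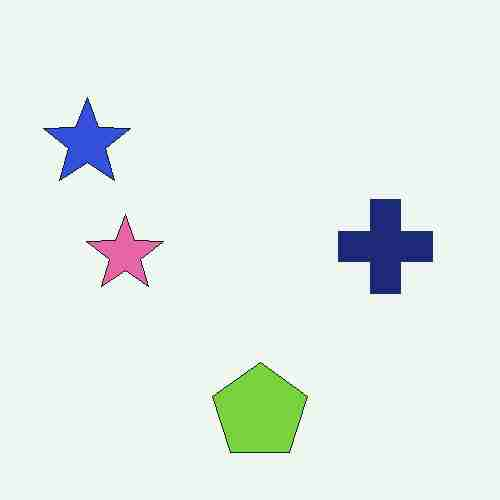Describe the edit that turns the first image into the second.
It was degraded with heavy JPEG compression.

Blocky 8×8 compression artifacts appear around shape edges and the flat background shows ringing — characteristic JPEG degradation.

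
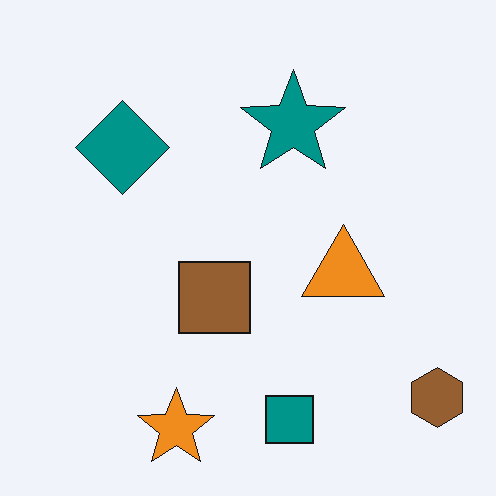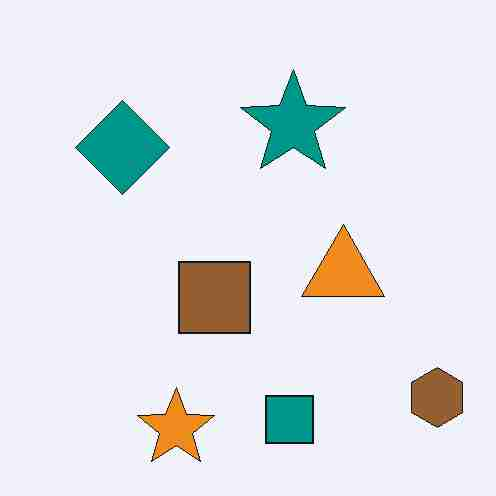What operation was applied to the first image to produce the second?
It was degraded with heavy JPEG compression.

Blocky 8×8 compression artifacts appear around shape edges and the flat background shows ringing — characteristic JPEG degradation.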